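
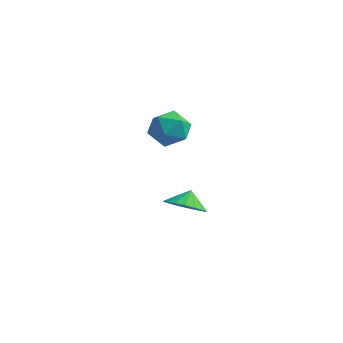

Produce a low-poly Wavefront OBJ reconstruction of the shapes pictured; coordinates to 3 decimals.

v -0.327 -3.471 2.952
v 0.509 -2.995 3.493
v 0.831 -4.205 1.807
v 1.667 -3.729 2.348
v 1.095 -4.544 2.824
v 0.379 -4.09 3.532
v 0.961 -3.11 1.768
v 0.245 -2.656 2.476
v 1.306 -2.772 2.761
v 1.388 -3.659 3.414
v -0.048 -3.541 1.886
v 0.034 -4.428 2.539
v 0.353 -1.892 -3.535
v 1.358 -1.512 -3.724
v 0.267 -1.268 -2.745
v 1.051 -1.198 -4.005
v 0.584 -1.043 -4.179
v 0.064 -1.082 -4.205
v -0.389 -1.307 -4.078
v -0.672 -1.665 -3.826
v -0.721 -2.076 -3.508
v -0.523 -2.444 -3.196
v -0.124 -2.686 -2.961
v 0.383 -2.745 -2.858
v 0.885 -2.61 -2.91
v 1.264 -2.309 -3.105
v 1.435 -1.913 -3.399
f 1 12 6
f 1 6 2
f 1 2 8
f 1 8 11
f 1 11 12
f 2 6 10
f 6 12 5
f 12 11 3
f 11 8 7
f 8 2 9
f 4 10 5
f 4 5 3
f 4 3 7
f 4 7 9
f 4 9 10
f 5 10 6
f 3 5 12
f 7 3 11
f 9 7 8
f 10 9 2
f 14 13 16
f 14 16 15
f 16 13 17
f 16 17 15
f 17 13 18
f 17 18 15
f 18 13 19
f 18 19 15
f 19 13 20
f 19 20 15
f 20 13 21
f 20 21 15
f 21 13 22
f 21 22 15
f 22 13 23
f 22 23 15
f 23 13 24
f 23 24 15
f 24 13 25
f 24 25 15
f 25 13 26
f 25 26 15
f 26 13 27
f 26 27 15
f 27 13 14
f 27 14 15



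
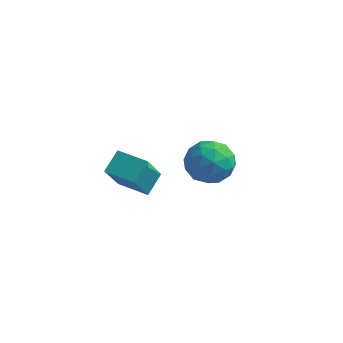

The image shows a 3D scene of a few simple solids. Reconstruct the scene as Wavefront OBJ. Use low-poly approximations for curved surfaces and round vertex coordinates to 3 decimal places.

v 1.03 4.313 -0.084
v 1.905 4.17 0.573
v 0.075 3.21 0.947
v 0.95 3.067 1.604
v 0.433 4.043 1.578
v 1.024 4.724 0.94
v 0.956 2.656 0.58
v 1.547 3.337 -0.058
v 1.86 3.146 0.984
v 1.536 4.003 1.6
v 0.444 3.377 -0.08
v 0.12 4.234 0.536
v 1.551 4.338 0.154
v 0.429 3.042 1.366
v 0.125 3.615 1.35
v 0.639 3.531 1.737
v 1.033 4.664 0.37
v 1.548 4.58 0.756
v 0.683 4.505 1.346
v 0.432 2.8 0.764
v 0.947 2.716 1.15
v 1.341 3.849 -0.217
v 1.855 3.765 0.17
v 1.297 2.875 0.174
v 2.039 3.652 0.782
v 1.478 3.004 1.388
v 1.481 2.762 0.786
v 1.828 3.163 0.411
v 1.849 4.156 1.144
v 1.288 3.508 1.75
v 0.984 4.081 1.734
v 1.331 4.482 1.36
v 1.822 3.554 1.385
v 0.692 3.872 -0.23
v 0.131 3.224 0.376
v 0.649 2.898 0.16
v 0.996 3.299 -0.214
v 0.502 4.376 0.132
v -0.059 3.728 0.738
v 0.152 4.217 1.109
v 0.499 4.618 0.734
v 0.158 3.826 0.135
v -0.94 -1.603 3.507
v -0.815 -0.734 4.119
v -0.956 -0.467 1.898
v -0.831 0.402 2.51
v 0.371 -1.722 3.41
v 0.496 -0.853 4.022
v 0.355 -0.586 1.801
v 0.48 0.283 2.413
f 1 38 17
f 38 12 41
f 17 41 6
f 38 41 17
f 1 17 13
f 17 6 18
f 13 18 2
f 17 18 13
f 1 13 22
f 13 2 23
f 22 23 8
f 13 23 22
f 1 22 34
f 22 8 37
f 34 37 11
f 22 37 34
f 1 34 38
f 34 11 42
f 38 42 12
f 34 42 38
f 2 18 29
f 18 6 32
f 29 32 10
f 18 32 29
f 6 41 19
f 41 12 40
f 19 40 5
f 41 40 19
f 12 42 39
f 42 11 35
f 39 35 3
f 42 35 39
f 11 37 36
f 37 8 24
f 36 24 7
f 37 24 36
f 8 23 28
f 23 2 25
f 28 25 9
f 23 25 28
f 4 30 16
f 30 10 31
f 16 31 5
f 30 31 16
f 4 16 14
f 16 5 15
f 14 15 3
f 16 15 14
f 4 14 21
f 14 3 20
f 21 20 7
f 14 20 21
f 4 21 26
f 21 7 27
f 26 27 9
f 21 27 26
f 4 26 30
f 26 9 33
f 30 33 10
f 26 33 30
f 5 31 19
f 31 10 32
f 19 32 6
f 31 32 19
f 3 15 39
f 15 5 40
f 39 40 12
f 15 40 39
f 7 20 36
f 20 3 35
f 36 35 11
f 20 35 36
f 9 27 28
f 27 7 24
f 28 24 8
f 27 24 28
f 10 33 29
f 33 9 25
f 29 25 2
f 33 25 29
f 44 46 43
f 47 44 43
f 43 46 45
f 45 47 43
f 44 50 46
f 48 44 47
f 48 50 44
f 46 50 45
f 49 47 45
f 45 50 49
f 49 48 47
f 50 48 49



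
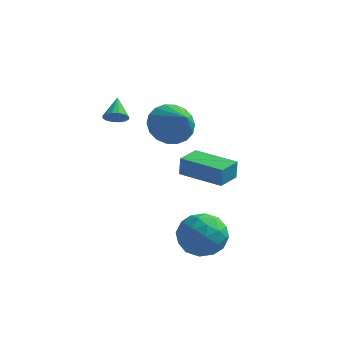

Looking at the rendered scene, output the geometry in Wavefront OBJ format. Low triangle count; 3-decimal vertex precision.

v 1.36 -3.075 -2.068
v 1.96 -2.255 -1.897
v 2.7 -4.065 -2.023
v 3.3 -3.245 -1.852
v 2.644 -3.565 -1.125
v 1.816 -2.952 -1.152
v 2.844 -3.368 -2.768
v 2.016 -2.755 -2.795
v 2.877 -2.436 -2.329
v 2.754 -2.558 -1.314
v 1.906 -3.762 -2.606
v 1.783 -3.884 -1.591
v 1.542 -2.578 -1.986
v 3.118 -3.742 -1.934
v 2.732 -3.93 -1.506
v 3.085 -3.448 -1.406
v 1.457 -2.988 -1.548
v 1.81 -2.506 -1.448
v 2.212 -3.276 -0.994
v 2.85 -3.814 -2.472
v 3.203 -3.332 -2.372
v 1.575 -2.872 -2.514
v 1.928 -2.39 -2.414
v 2.448 -3.044 -2.926
v 2.434 -2.202 -2.14
v 3.222 -2.784 -2.114
v 2.954 -2.856 -2.652
v 2.467 -2.497 -2.668
v 2.361 -2.274 -1.543
v 3.149 -2.856 -1.517
v 2.764 -3.044 -1.089
v 2.277 -2.684 -1.105
v 2.901 -2.38 -1.797
v 1.511 -3.464 -2.403
v 2.299 -4.046 -2.377
v 2.383 -3.636 -2.815
v 1.896 -3.276 -2.831
v 1.438 -3.536 -1.806
v 2.226 -4.118 -1.78
v 2.193 -3.823 -1.252
v 1.706 -3.464 -1.268
v 1.759 -3.94 -2.123
v -1.765 -1.256 2.432
v -1.489 -0.947 2.135
v -2.015 -0.444 3.048
v -1.732 -0.943 2.031
v -1.983 -1.022 2.035
v -2.177 -1.165 2.145
v -2.259 -1.332 2.332
v -2.21 -1.479 2.545
v -2.041 -1.566 2.729
v -1.798 -1.57 2.833
v -1.547 -1.49 2.829
v -1.354 -1.348 2.719
v -1.271 -1.181 2.532
v -1.32 -1.034 2.319
v -0.214 0.465 1.476
v 0.2 0.029 0.703
v 0.714 -0.405 2.464
v 0.456 0.376 0.767
v 0.58 0.74 0.972
v 0.546 1.05 1.277
v 0.362 1.244 1.622
v 0.063 1.284 1.937
v -0.29 1.161 2.162
v -0.628 0.901 2.25
v -0.885 0.554 2.186
v -1.008 0.189 1.98
v -0.974 -0.121 1.676
v -0.79 -0.315 1.331
v -0.492 -0.354 1.016
v -0.138 -0.232 0.791
v -0.084 1.035 -1.582
v -0.058 1.087 -0.734
v 0.171 2.102 -1.655
v 0.198 2.154 -0.807
v 1.782 0.586 -1.613
v 1.809 0.638 -0.765
v 2.038 1.653 -1.686
v 2.064 1.705 -0.838
f 1 38 17
f 38 12 41
f 17 41 6
f 38 41 17
f 1 17 13
f 17 6 18
f 13 18 2
f 17 18 13
f 1 13 22
f 13 2 23
f 22 23 8
f 13 23 22
f 1 22 34
f 22 8 37
f 34 37 11
f 22 37 34
f 1 34 38
f 34 11 42
f 38 42 12
f 34 42 38
f 2 18 29
f 18 6 32
f 29 32 10
f 18 32 29
f 6 41 19
f 41 12 40
f 19 40 5
f 41 40 19
f 12 42 39
f 42 11 35
f 39 35 3
f 42 35 39
f 11 37 36
f 37 8 24
f 36 24 7
f 37 24 36
f 8 23 28
f 23 2 25
f 28 25 9
f 23 25 28
f 4 30 16
f 30 10 31
f 16 31 5
f 30 31 16
f 4 16 14
f 16 5 15
f 14 15 3
f 16 15 14
f 4 14 21
f 14 3 20
f 21 20 7
f 14 20 21
f 4 21 26
f 21 7 27
f 26 27 9
f 21 27 26
f 4 26 30
f 26 9 33
f 30 33 10
f 26 33 30
f 5 31 19
f 31 10 32
f 19 32 6
f 31 32 19
f 3 15 39
f 15 5 40
f 39 40 12
f 15 40 39
f 7 20 36
f 20 3 35
f 36 35 11
f 20 35 36
f 9 27 28
f 27 7 24
f 28 24 8
f 27 24 28
f 10 33 29
f 33 9 25
f 29 25 2
f 33 25 29
f 44 43 46
f 44 46 45
f 46 43 47
f 46 47 45
f 47 43 48
f 47 48 45
f 48 43 49
f 48 49 45
f 49 43 50
f 49 50 45
f 50 43 51
f 50 51 45
f 51 43 52
f 51 52 45
f 52 43 53
f 52 53 45
f 53 43 54
f 53 54 45
f 54 43 55
f 54 55 45
f 55 43 56
f 55 56 45
f 56 43 44
f 56 44 45
f 58 57 60
f 58 60 59
f 60 57 61
f 60 61 59
f 61 57 62
f 61 62 59
f 62 57 63
f 62 63 59
f 63 57 64
f 63 64 59
f 64 57 65
f 64 65 59
f 65 57 66
f 65 66 59
f 66 57 67
f 66 67 59
f 67 57 68
f 67 68 59
f 68 57 69
f 68 69 59
f 69 57 70
f 69 70 59
f 70 57 71
f 70 71 59
f 71 57 72
f 71 72 59
f 72 57 58
f 72 58 59
f 74 76 73
f 77 74 73
f 73 76 75
f 75 77 73
f 74 80 76
f 78 74 77
f 78 80 74
f 76 80 75
f 79 77 75
f 75 80 79
f 79 78 77
f 80 78 79



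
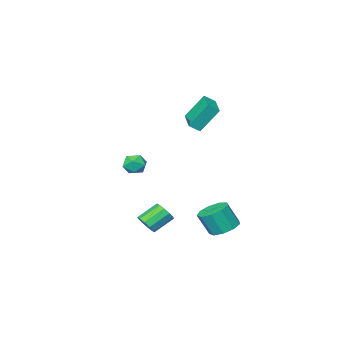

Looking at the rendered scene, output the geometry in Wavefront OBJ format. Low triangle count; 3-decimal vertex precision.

v -1.514 1.961 -4.12
v -0.583 2.14 -4.405
v -0.055 1.659 -2.985
v -0.986 1.479 -2.7
v -0.848 2.693 -4.119
v -0.321 2.212 -2.699
v -1.425 2.904 -3.834
v -0.897 2.423 -2.413
v -2.043 2.673 -3.682
v -1.516 2.192 -2.262
v -2.414 2.109 -3.736
v -1.886 1.628 -2.315
v -2.363 1.475 -3.969
v -1.836 0.994 -2.548
v -1.915 1.069 -4.273
v -1.388 0.588 -2.853
v -1.279 1.079 -4.506
v -0.752 0.598 -3.085
v -0.753 1.502 -4.558
v -0.226 1.021 -3.137
v 2.85 0.364 -3.29
v 3.264 0.377 -2.702
v 2.065 0.589 -1.861
v 1.65 0.576 -2.45
v 3.23 0.793 -2.855
v 2.031 1.005 -2.015
v 3.051 1.046 -3.175
v 1.851 1.257 -2.334
v 2.795 1.038 -3.538
v 1.595 1.25 -2.698
v 2.56 0.772 -3.807
v 1.36 0.984 -2.967
v 2.435 0.351 -3.879
v 1.236 0.563 -3.038
v 2.469 -0.065 -3.725
v 1.27 0.147 -2.885
v 2.649 -0.317 -3.406
v 1.449 -0.106 -2.565
v 2.905 -0.31 -3.042
v 1.705 -0.098 -2.202
v 3.14 -0.044 -2.773
v 1.94 0.168 -1.933
v 0.629 -3.082 -0.869
v 1.378 -2.879 -0.604
v 0.542 -4.001 0.084
v 1.291 -3.798 0.349
v 0.666 -3.274 0.443
v 0.721 -2.706 -0.146
v 1.199 -4.174 -0.374
v 1.254 -3.606 -0.963
v 1.731 -3.553 -0.298
v 1.401 -2.998 0.207
v 0.519 -3.882 -0.727
v 0.189 -3.327 -0.222
v -2.299 -1.849 2.965
v -3.203 -1.222 4.55
v -1.39 -0.253 2.851
v -2.295 0.374 4.436
v -1.705 -2.154 3.424
v -2.61 -1.527 5.009
v -0.797 -0.558 3.31
v -1.701 0.069 4.895
f 2 1 5
f 2 5 3
f 3 5 6
f 3 6 4
f 5 1 7
f 5 7 6
f 6 7 8
f 6 8 4
f 7 1 9
f 7 9 8
f 8 9 10
f 8 10 4
f 9 1 11
f 9 11 10
f 10 11 12
f 10 12 4
f 11 1 13
f 11 13 12
f 12 13 14
f 12 14 4
f 13 1 15
f 13 15 14
f 14 15 16
f 14 16 4
f 15 1 17
f 15 17 16
f 16 17 18
f 16 18 4
f 17 1 19
f 17 19 18
f 18 19 20
f 18 20 4
f 19 1 2
f 19 2 20
f 20 2 3
f 20 3 4
f 22 21 25
f 22 25 23
f 23 25 26
f 23 26 24
f 25 21 27
f 25 27 26
f 26 27 28
f 26 28 24
f 27 21 29
f 27 29 28
f 28 29 30
f 28 30 24
f 29 21 31
f 29 31 30
f 30 31 32
f 30 32 24
f 31 21 33
f 31 33 32
f 32 33 34
f 32 34 24
f 33 21 35
f 33 35 34
f 34 35 36
f 34 36 24
f 35 21 37
f 35 37 36
f 36 37 38
f 36 38 24
f 37 21 39
f 37 39 38
f 38 39 40
f 38 40 24
f 39 21 41
f 39 41 40
f 40 41 42
f 40 42 24
f 41 21 22
f 41 22 42
f 42 22 23
f 42 23 24
f 43 54 48
f 43 48 44
f 43 44 50
f 43 50 53
f 43 53 54
f 44 48 52
f 48 54 47
f 54 53 45
f 53 50 49
f 50 44 51
f 46 52 47
f 46 47 45
f 46 45 49
f 46 49 51
f 46 51 52
f 47 52 48
f 45 47 54
f 49 45 53
f 51 49 50
f 52 51 44
f 56 58 55
f 59 56 55
f 55 58 57
f 57 59 55
f 56 62 58
f 60 56 59
f 60 62 56
f 58 62 57
f 61 59 57
f 57 62 61
f 61 60 59
f 62 60 61



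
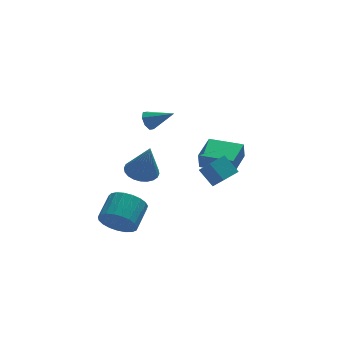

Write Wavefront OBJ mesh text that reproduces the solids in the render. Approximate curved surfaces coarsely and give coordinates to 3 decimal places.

v -0.398 2.623 2.685
v -0.033 2.83 2.286
v 0.698 2.017 3.375
v -0.091 3.111 2.625
v -0.329 3.105 2.999
v -0.608 2.817 3.19
v -0.764 2.415 3.085
v -0.706 2.135 2.746
v -0.468 2.14 2.371
v -0.189 2.428 2.181
v 1.35 0.067 0.558
v 1.569 -0.909 1.621
v 2.186 0.438 0.726
v 2.405 -0.538 1.789
v 1.815 -0.642 -0.189
v 2.034 -1.618 0.874
v 2.651 -0.271 -0.021
v 2.87 -1.247 1.042
v 2.333 3.265 -1.589
v 2.248 3.175 -0.667
v 3.265 4.511 -1.382
v 3.18 4.422 -0.46
v 3.78 2.178 -1.56
v 3.695 2.089 -0.638
v 4.712 3.425 -1.353
v 4.627 3.335 -0.431
v -0.34 4.188 -1.99
v 0.491 3.938 -2.19
v -0.02 3.732 -0.09
v 0.537 4.275 -2.117
v 0.45 4.598 -2.024
v 0.242 4.859 -1.927
v -0.054 5.017 -1.839
v -0.394 5.05 -1.774
v -0.725 4.951 -1.742
v -0.998 4.736 -1.748
v -1.17 4.438 -1.791
v -1.216 4.101 -1.864
v -1.129 3.778 -1.956
v -0.921 3.517 -2.053
v -0.625 3.359 -2.141
v -0.286 3.326 -2.206
v 0.046 3.425 -2.238
v 0.319 3.64 -2.232
v -2.453 0.71 -2.925
v -2.038 0.048 -2.301
v -1.231 1.128 -1.692
v -1.647 1.79 -2.315
v -1.777 0.036 -2.626
v -0.971 1.117 -2.016
v -1.634 0.141 -3.002
v -0.827 1.222 -2.392
v -1.633 0.345 -3.364
v -0.826 1.425 -2.755
v -1.773 0.611 -3.651
v -0.966 1.692 -3.041
v -2.031 0.895 -3.812
v -1.224 1.975 -3.202
v -2.362 1.146 -3.82
v -1.555 2.227 -3.21
v -2.709 1.322 -3.673
v -1.902 2.403 -3.063
v -3.012 1.392 -3.396
v -2.205 2.473 -2.787
v -3.218 1.344 -3.038
v -2.411 2.425 -2.429
v -3.292 1.187 -2.661
v -2.485 2.267 -2.051
v -3.221 0.947 -2.329
v -2.414 2.027 -1.719
v -3.017 0.665 -2.1
v -2.21 1.746 -1.49
v -2.716 0.392 -2.014
v -1.909 1.472 -1.404
v -2.37 0.173 -2.085
v -1.563 1.254 -1.475
f 2 1 4
f 2 4 3
f 4 1 5
f 4 5 3
f 5 1 6
f 5 6 3
f 6 1 7
f 6 7 3
f 7 1 8
f 7 8 3
f 8 1 9
f 8 9 3
f 9 1 10
f 9 10 3
f 10 1 2
f 10 2 3
f 12 14 11
f 15 12 11
f 11 14 13
f 13 15 11
f 12 18 14
f 16 12 15
f 16 18 12
f 14 18 13
f 17 15 13
f 13 18 17
f 17 16 15
f 18 16 17
f 20 22 19
f 23 20 19
f 19 22 21
f 21 23 19
f 20 26 22
f 24 20 23
f 24 26 20
f 22 26 21
f 25 23 21
f 21 26 25
f 25 24 23
f 26 24 25
f 28 27 30
f 28 30 29
f 30 27 31
f 30 31 29
f 31 27 32
f 31 32 29
f 32 27 33
f 32 33 29
f 33 27 34
f 33 34 29
f 34 27 35
f 34 35 29
f 35 27 36
f 35 36 29
f 36 27 37
f 36 37 29
f 37 27 38
f 37 38 29
f 38 27 39
f 38 39 29
f 39 27 40
f 39 40 29
f 40 27 41
f 40 41 29
f 41 27 42
f 41 42 29
f 42 27 43
f 42 43 29
f 43 27 44
f 43 44 29
f 44 27 28
f 44 28 29
f 46 45 49
f 46 49 47
f 47 49 50
f 47 50 48
f 49 45 51
f 49 51 50
f 50 51 52
f 50 52 48
f 51 45 53
f 51 53 52
f 52 53 54
f 52 54 48
f 53 45 55
f 53 55 54
f 54 55 56
f 54 56 48
f 55 45 57
f 55 57 56
f 56 57 58
f 56 58 48
f 57 45 59
f 57 59 58
f 58 59 60
f 58 60 48
f 59 45 61
f 59 61 60
f 60 61 62
f 60 62 48
f 61 45 63
f 61 63 62
f 62 63 64
f 62 64 48
f 63 45 65
f 63 65 64
f 64 65 66
f 64 66 48
f 65 45 67
f 65 67 66
f 66 67 68
f 66 68 48
f 67 45 69
f 67 69 68
f 68 69 70
f 68 70 48
f 69 45 71
f 69 71 70
f 70 71 72
f 70 72 48
f 71 45 73
f 71 73 72
f 72 73 74
f 72 74 48
f 73 45 75
f 73 75 74
f 74 75 76
f 74 76 48
f 75 45 46
f 75 46 76
f 76 46 47
f 76 47 48



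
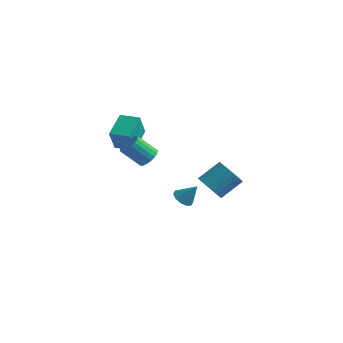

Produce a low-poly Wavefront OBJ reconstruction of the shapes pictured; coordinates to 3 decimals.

v 1.24 -0.959 0.466
v 1.695 -0.64 0.057
v 2 -0.701 1.514
v 1.413 -0.35 0.191
v 1.064 -0.293 0.43
v 0.783 -0.49 0.682
v 0.676 -0.866 0.852
v 0.785 -1.278 0.875
v 1.067 -1.568 0.741
v 1.416 -1.625 0.502
v 1.698 -1.428 0.25
v 1.804 -1.052 0.08
v 3.437 -2.03 2.555
v 3.836 -1.653 1.804
v 4.602 -0.573 2.755
v 4.203 -0.95 3.505
v 3.532 -1.458 1.828
v 4.297 -0.377 2.778
v 3.212 -1.35 1.962
v 3.978 -0.269 2.913
v 2.927 -1.345 2.187
v 3.693 -0.265 3.137
v 2.72 -1.445 2.467
v 3.485 -0.364 3.418
v 2.622 -1.634 2.761
v 3.387 -0.553 3.712
v 2.648 -1.883 3.024
v 3.413 -0.803 3.974
v 2.794 -2.155 3.215
v 3.559 -1.074 4.165
v 3.038 -2.407 3.305
v 3.804 -1.327 4.256
v 3.343 -2.603 3.282
v 4.108 -1.522 4.232
v 3.662 -2.711 3.147
v 4.428 -1.63 4.098
v 3.947 -2.715 2.923
v 4.713 -1.635 3.873
v 4.155 -2.616 2.642
v 4.92 -1.535 3.593
v 4.253 -2.427 2.348
v 5.018 -1.346 3.299
v 4.227 -2.177 2.086
v 4.992 -1.097 3.036
v 4.081 -1.906 1.895
v 4.846 -0.825 2.845
v -1.256 -0.404 2.769
v -0.832 -0.098 3.279
v -1.841 -0.57 4.4
v -2.264 -0.876 3.891
v -1.035 0.143 3.199
v -2.043 -0.329 4.32
v -1.281 0.276 3.033
v -2.289 -0.196 4.155
v -1.522 0.274 2.816
v -2.53 -0.198 3.937
v -1.711 0.138 2.589
v -2.719 -0.334 3.71
v -1.809 -0.106 2.398
v -2.817 -0.578 3.519
v -1.798 -0.408 2.28
v -2.806 -0.88 3.401
v -1.679 -0.71 2.26
v -2.688 -1.182 3.381
v -1.477 -0.951 2.34
v -2.485 -1.423 3.461
v -1.231 -1.084 2.505
v -2.239 -1.556 3.627
v -0.99 -1.082 2.723
v -1.998 -1.554 3.844
v -0.801 -0.946 2.95
v -1.809 -1.418 4.071
v -0.703 -0.702 3.141
v -1.711 -1.174 4.262
v -0.714 -0.4 3.259
v -1.722 -0.872 4.38
v -4.246 0.944 2.035
v -4.253 0.325 3.522
v -4.448 2.586 2.718
v -4.456 1.967 4.205
v -3.004 1.073 2.095
v -3.012 0.454 3.582
v -3.207 2.715 2.778
v -3.214 2.096 4.265
f 2 1 4
f 2 4 3
f 4 1 5
f 4 5 3
f 5 1 6
f 5 6 3
f 6 1 7
f 6 7 3
f 7 1 8
f 7 8 3
f 8 1 9
f 8 9 3
f 9 1 10
f 9 10 3
f 10 1 11
f 10 11 3
f 11 1 12
f 11 12 3
f 12 1 2
f 12 2 3
f 14 13 17
f 14 17 15
f 15 17 18
f 15 18 16
f 17 13 19
f 17 19 18
f 18 19 20
f 18 20 16
f 19 13 21
f 19 21 20
f 20 21 22
f 20 22 16
f 21 13 23
f 21 23 22
f 22 23 24
f 22 24 16
f 23 13 25
f 23 25 24
f 24 25 26
f 24 26 16
f 25 13 27
f 25 27 26
f 26 27 28
f 26 28 16
f 27 13 29
f 27 29 28
f 28 29 30
f 28 30 16
f 29 13 31
f 29 31 30
f 30 31 32
f 30 32 16
f 31 13 33
f 31 33 32
f 32 33 34
f 32 34 16
f 33 13 35
f 33 35 34
f 34 35 36
f 34 36 16
f 35 13 37
f 35 37 36
f 36 37 38
f 36 38 16
f 37 13 39
f 37 39 38
f 38 39 40
f 38 40 16
f 39 13 41
f 39 41 40
f 40 41 42
f 40 42 16
f 41 13 43
f 41 43 42
f 42 43 44
f 42 44 16
f 43 13 45
f 43 45 44
f 44 45 46
f 44 46 16
f 45 13 14
f 45 14 46
f 46 14 15
f 46 15 16
f 48 47 51
f 48 51 49
f 49 51 52
f 49 52 50
f 51 47 53
f 51 53 52
f 52 53 54
f 52 54 50
f 53 47 55
f 53 55 54
f 54 55 56
f 54 56 50
f 55 47 57
f 55 57 56
f 56 57 58
f 56 58 50
f 57 47 59
f 57 59 58
f 58 59 60
f 58 60 50
f 59 47 61
f 59 61 60
f 60 61 62
f 60 62 50
f 61 47 63
f 61 63 62
f 62 63 64
f 62 64 50
f 63 47 65
f 63 65 64
f 64 65 66
f 64 66 50
f 65 47 67
f 65 67 66
f 66 67 68
f 66 68 50
f 67 47 69
f 67 69 68
f 68 69 70
f 68 70 50
f 69 47 71
f 69 71 70
f 70 71 72
f 70 72 50
f 71 47 73
f 71 73 72
f 72 73 74
f 72 74 50
f 73 47 75
f 73 75 74
f 74 75 76
f 74 76 50
f 75 47 48
f 75 48 76
f 76 48 49
f 76 49 50
f 78 80 77
f 81 78 77
f 77 80 79
f 79 81 77
f 78 84 80
f 82 78 81
f 82 84 78
f 80 84 79
f 83 81 79
f 79 84 83
f 83 82 81
f 84 82 83



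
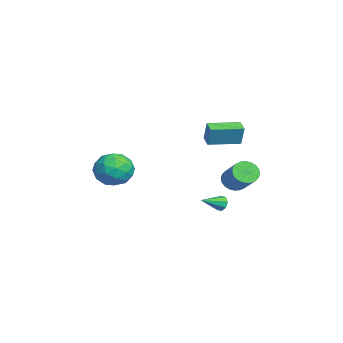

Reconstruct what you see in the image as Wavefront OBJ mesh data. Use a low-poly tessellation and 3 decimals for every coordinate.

v -1.745 -3.097 0.108
v -1.335 -2.422 -0.863
v -1.185 -4.798 -0.837
v -0.775 -4.123 -1.808
v -0.172 -4.073 -0.712
v -0.519 -3.022 -0.128
v -2.001 -4.198 -1.572
v -2.348 -3.147 -0.988
v -1.494 -3.103 -1.901
v -0.363 -3.025 -1.37
v -2.157 -4.195 -0.33
v -1.026 -4.117 0.201
v -1.59 -2.611 -0.294
v -0.93 -4.609 -1.406
v -0.576 -4.58 -0.762
v -0.335 -4.183 -1.332
v -1.11 -2.963 0.137
v -0.869 -2.566 -0.433
v -0.185 -3.536 -0.345
v -1.651 -4.654 -1.267
v -1.41 -4.257 -1.837
v -2.185 -3.037 -0.368
v -1.944 -2.64 -0.938
v -2.335 -3.684 -1.355
v -1.442 -2.614 -1.475
v -1.112 -3.613 -2.031
v -1.833 -3.658 -1.892
v -2.037 -3.04 -1.549
v -0.777 -2.568 -1.163
v -0.448 -3.568 -1.719
v -0.094 -3.538 -1.075
v -0.297 -2.921 -0.731
v -0.87 -2.968 -1.773
v -2.072 -3.652 0.019
v -1.743 -4.652 -0.537
v -2.223 -4.299 -0.969
v -2.426 -3.682 -0.625
v -1.408 -3.607 0.331
v -1.078 -4.606 -0.225
v -0.483 -4.18 -0.151
v -0.687 -3.562 0.192
v -1.65 -4.252 0.073
v -2.676 3.384 -2.503
v -2.22 2.766 -2.817
v -0.748 3.238 -1.612
v -1.204 3.856 -1.297
v -2.138 3.011 -3.013
v -0.666 3.483 -1.808
v -2.138 3.312 -3.131
v -0.667 3.785 -1.926
v -2.22 3.625 -3.153
v -0.749 4.097 -1.948
v -2.372 3.901 -3.076
v -0.9 4.373 -1.871
v -2.57 4.098 -2.912
v -1.098 4.57 -1.707
v -2.783 4.186 -2.686
v -1.312 4.659 -1.481
v -2.981 4.152 -2.431
v -1.509 4.625 -1.226
v -3.132 4.002 -2.188
v -1.66 4.474 -0.983
v -3.214 3.757 -1.992
v -1.742 4.229 -0.787
v -3.213 3.455 -1.874
v -1.742 3.928 -0.669
v -3.131 3.143 -1.852
v -1.66 3.615 -0.647
v -2.98 2.867 -1.929
v -1.508 3.339 -0.724
v -2.782 2.67 -2.093
v -1.31 3.142 -0.888
v -2.568 2.581 -2.319
v -1.097 3.054 -1.114
v -2.371 2.615 -2.574
v -0.899 3.088 -1.369
v -1.036 2.447 -3.654
v -0.691 2.415 -4.094
v -0.424 1.213 -3.086
v -0.526 2.645 -3.773
v -0.659 2.759 -3.382
v -1.013 2.69 -3.15
v -1.381 2.479 -3.214
v -1.546 2.249 -3.536
v -1.412 2.135 -3.927
v -1.058 2.204 -4.158
v -2.346 1.562 1.006
v -2.023 1.703 2.278
v -2.698 3.506 0.88
v -2.375 3.647 2.152
v -1.545 1.693 0.788
v -1.222 1.834 2.06
v -1.897 3.637 0.662
v -1.574 3.778 1.934
f 1 38 17
f 38 12 41
f 17 41 6
f 38 41 17
f 1 17 13
f 17 6 18
f 13 18 2
f 17 18 13
f 1 13 22
f 13 2 23
f 22 23 8
f 13 23 22
f 1 22 34
f 22 8 37
f 34 37 11
f 22 37 34
f 1 34 38
f 34 11 42
f 38 42 12
f 34 42 38
f 2 18 29
f 18 6 32
f 29 32 10
f 18 32 29
f 6 41 19
f 41 12 40
f 19 40 5
f 41 40 19
f 12 42 39
f 42 11 35
f 39 35 3
f 42 35 39
f 11 37 36
f 37 8 24
f 36 24 7
f 37 24 36
f 8 23 28
f 23 2 25
f 28 25 9
f 23 25 28
f 4 30 16
f 30 10 31
f 16 31 5
f 30 31 16
f 4 16 14
f 16 5 15
f 14 15 3
f 16 15 14
f 4 14 21
f 14 3 20
f 21 20 7
f 14 20 21
f 4 21 26
f 21 7 27
f 26 27 9
f 21 27 26
f 4 26 30
f 26 9 33
f 30 33 10
f 26 33 30
f 5 31 19
f 31 10 32
f 19 32 6
f 31 32 19
f 3 15 39
f 15 5 40
f 39 40 12
f 15 40 39
f 7 20 36
f 20 3 35
f 36 35 11
f 20 35 36
f 9 27 28
f 27 7 24
f 28 24 8
f 27 24 28
f 10 33 29
f 33 9 25
f 29 25 2
f 33 25 29
f 44 43 47
f 44 47 45
f 45 47 48
f 45 48 46
f 47 43 49
f 47 49 48
f 48 49 50
f 48 50 46
f 49 43 51
f 49 51 50
f 50 51 52
f 50 52 46
f 51 43 53
f 51 53 52
f 52 53 54
f 52 54 46
f 53 43 55
f 53 55 54
f 54 55 56
f 54 56 46
f 55 43 57
f 55 57 56
f 56 57 58
f 56 58 46
f 57 43 59
f 57 59 58
f 58 59 60
f 58 60 46
f 59 43 61
f 59 61 60
f 60 61 62
f 60 62 46
f 61 43 63
f 61 63 62
f 62 63 64
f 62 64 46
f 63 43 65
f 63 65 64
f 64 65 66
f 64 66 46
f 65 43 67
f 65 67 66
f 66 67 68
f 66 68 46
f 67 43 69
f 67 69 68
f 68 69 70
f 68 70 46
f 69 43 71
f 69 71 70
f 70 71 72
f 70 72 46
f 71 43 73
f 71 73 72
f 72 73 74
f 72 74 46
f 73 43 75
f 73 75 74
f 74 75 76
f 74 76 46
f 75 43 44
f 75 44 76
f 76 44 45
f 76 45 46
f 78 77 80
f 78 80 79
f 80 77 81
f 80 81 79
f 81 77 82
f 81 82 79
f 82 77 83
f 82 83 79
f 83 77 84
f 83 84 79
f 84 77 85
f 84 85 79
f 85 77 86
f 85 86 79
f 86 77 78
f 86 78 79
f 88 90 87
f 91 88 87
f 87 90 89
f 89 91 87
f 88 94 90
f 92 88 91
f 92 94 88
f 90 94 89
f 93 91 89
f 89 94 93
f 93 92 91
f 94 92 93



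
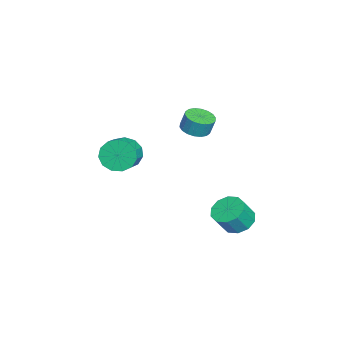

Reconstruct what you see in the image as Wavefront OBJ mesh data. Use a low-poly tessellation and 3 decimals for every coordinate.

v -2.534 1.034 2.437
v -1.71 1.105 2.36
v -1.643 1.397 3.346
v -2.466 1.326 3.423
v -1.831 1.442 2.269
v -1.764 1.734 3.254
v -2.09 1.698 2.211
v -2.023 1.99 3.196
v -2.438 1.823 2.197
v -2.371 2.115 3.183
v -2.804 1.791 2.232
v -2.737 2.083 3.217
v -3.117 1.61 2.307
v -3.05 1.901 3.292
v -3.314 1.314 2.408
v -3.247 1.606 3.393
v -3.357 0.963 2.514
v -3.29 1.255 3.5
v -3.236 0.626 2.606
v -3.169 0.918 3.591
v -2.977 0.37 2.664
v -2.91 0.662 3.649
v -2.629 0.245 2.677
v -2.562 0.537 3.663
v -2.263 0.277 2.643
v -2.196 0.569 3.628
v -1.95 0.459 2.568
v -1.883 0.75 3.553
v -1.753 0.754 2.467
v -1.686 1.046 3.452
v 0.308 3.704 -2.433
v 1.056 4.299 -2.526
v 1.6 3.791 -1.4
v 0.852 3.196 -1.307
v 0.642 4.574 -2.202
v 1.186 4.066 -1.076
v 0.1 4.517 -1.966
v 0.645 4.009 -0.84
v -0.362 4.149 -1.909
v 0.182 3.641 -0.782
v -0.568 3.611 -2.051
v -0.024 3.103 -0.925
v -0.44 3.109 -2.34
v 0.104 2.601 -1.214
v -0.026 2.834 -2.664
v 0.518 2.326 -1.538
v 0.515 2.891 -2.9
v 1.06 2.383 -1.774
v 0.978 3.259 -2.958
v 1.522 2.751 -1.831
v 1.184 3.797 -2.815
v 1.728 3.289 -1.689
v -3.472 -2.879 -0.348
v -3.049 -2.556 -1.253
v -1.825 -2.659 -0.718
v -2.248 -2.981 0.188
v -3.148 -2.069 -0.933
v -1.924 -2.172 -0.398
v -3.35 -1.839 -0.426
v -2.126 -1.942 0.109
v -3.591 -1.938 0.105
v -2.367 -2.041 0.64
v -3.794 -2.337 0.492
v -2.569 -2.44 1.027
v -3.894 -2.907 0.613
v -2.67 -3.01 1.148
v -3.861 -3.468 0.429
v -2.637 -3.571 0.964
v -3.704 -3.842 -0.001
v -2.48 -3.945 0.534
v -3.474 -3.91 -0.542
v -2.25 -4.013 -0.007
v -3.243 -3.651 -1.021
v -2.018 -3.754 -0.486
v -3.084 -3.146 -1.286
v -1.86 -3.249 -0.751
f 2 1 5
f 2 5 3
f 3 5 6
f 3 6 4
f 5 1 7
f 5 7 6
f 6 7 8
f 6 8 4
f 7 1 9
f 7 9 8
f 8 9 10
f 8 10 4
f 9 1 11
f 9 11 10
f 10 11 12
f 10 12 4
f 11 1 13
f 11 13 12
f 12 13 14
f 12 14 4
f 13 1 15
f 13 15 14
f 14 15 16
f 14 16 4
f 15 1 17
f 15 17 16
f 16 17 18
f 16 18 4
f 17 1 19
f 17 19 18
f 18 19 20
f 18 20 4
f 19 1 21
f 19 21 20
f 20 21 22
f 20 22 4
f 21 1 23
f 21 23 22
f 22 23 24
f 22 24 4
f 23 1 25
f 23 25 24
f 24 25 26
f 24 26 4
f 25 1 27
f 25 27 26
f 26 27 28
f 26 28 4
f 27 1 29
f 27 29 28
f 28 29 30
f 28 30 4
f 29 1 2
f 29 2 30
f 30 2 3
f 30 3 4
f 32 31 35
f 32 35 33
f 33 35 36
f 33 36 34
f 35 31 37
f 35 37 36
f 36 37 38
f 36 38 34
f 37 31 39
f 37 39 38
f 38 39 40
f 38 40 34
f 39 31 41
f 39 41 40
f 40 41 42
f 40 42 34
f 41 31 43
f 41 43 42
f 42 43 44
f 42 44 34
f 43 31 45
f 43 45 44
f 44 45 46
f 44 46 34
f 45 31 47
f 45 47 46
f 46 47 48
f 46 48 34
f 47 31 49
f 47 49 48
f 48 49 50
f 48 50 34
f 49 31 51
f 49 51 50
f 50 51 52
f 50 52 34
f 51 31 32
f 51 32 52
f 52 32 33
f 52 33 34
f 54 53 57
f 54 57 55
f 55 57 58
f 55 58 56
f 57 53 59
f 57 59 58
f 58 59 60
f 58 60 56
f 59 53 61
f 59 61 60
f 60 61 62
f 60 62 56
f 61 53 63
f 61 63 62
f 62 63 64
f 62 64 56
f 63 53 65
f 63 65 64
f 64 65 66
f 64 66 56
f 65 53 67
f 65 67 66
f 66 67 68
f 66 68 56
f 67 53 69
f 67 69 68
f 68 69 70
f 68 70 56
f 69 53 71
f 69 71 70
f 70 71 72
f 70 72 56
f 71 53 73
f 71 73 72
f 72 73 74
f 72 74 56
f 73 53 75
f 73 75 74
f 74 75 76
f 74 76 56
f 75 53 54
f 75 54 76
f 76 54 55
f 76 55 56



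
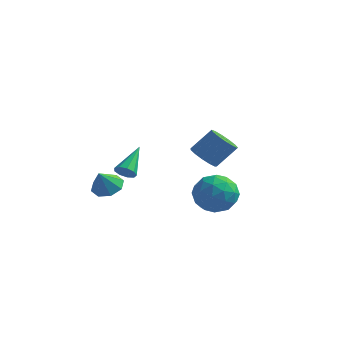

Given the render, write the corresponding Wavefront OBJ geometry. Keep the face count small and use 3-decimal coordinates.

v 1.305 2.221 -2.502
v 1.915 2.407 -3.034
v 2.684 3.104 -1.91
v 2.075 2.919 -1.378
v 1.613 2.764 -3.049
v 2.383 3.461 -1.926
v 1.214 2.949 -2.891
v 1.984 3.646 -1.767
v 0.844 2.903 -2.609
v 1.613 3.6 -1.485
v 0.62 2.641 -2.293
v 1.39 3.338 -1.169
v 0.614 2.245 -2.043
v 1.383 2.942 -0.92
v 0.827 1.842 -1.939
v 1.597 2.539 -0.816
v 1.192 1.56 -2.014
v 1.962 2.257 -0.89
v 1.593 1.487 -2.243
v 2.363 2.184 -1.12
v 1.903 1.648 -2.555
v 2.672 2.345 -1.431
v 2.023 1.991 -2.85
v 2.792 2.688 -1.726
v -1.061 -1.17 -2.586
v -0.805 -1.453 -2.163
v -1.119 0.35 -1.534
v -0.538 -1.285 -2.392
v -0.516 -1.063 -2.712
v -0.749 -0.891 -2.973
v -1.129 -0.849 -3.053
v -1.476 -0.958 -2.915
v -1.63 -1.166 -2.623
v -1.518 -1.376 -2.314
v -1.192 -1.489 -2.133
v 2.711 -0.285 -2.531
v 3.601 0.227 -3.063
v 3.279 -1.947 -3.177
v 4.169 -1.435 -3.709
v 4.141 -1.491 -2.554
v 3.789 -0.464 -2.155
v 3.091 -1.256 -4.085
v 2.739 -0.229 -3.686
v 3.836 -0.374 -4.024
v 4.485 -0.519 -3.077
v 2.395 -1.201 -3.163
v 3.044 -1.346 -2.216
v 3.106 0.117 -2.741
v 3.774 -1.837 -3.499
v 3.757 -1.87 -2.821
v 4.281 -1.569 -3.133
v 3.217 -0.289 -2.207
v 3.74 0.011 -2.519
v 4.057 -0.999 -2.22
v 3.14 -1.731 -3.721
v 3.663 -1.431 -4.033
v 2.599 -0.151 -3.107
v 3.123 0.15 -3.419
v 2.823 -0.721 -4.02
v 3.768 0.065 -3.618
v 4.102 -0.912 -3.997
v 3.468 -0.807 -4.218
v 3.261 -0.203 -3.984
v 4.149 -0.021 -3.062
v 4.483 -0.998 -3.441
v 4.466 -1.031 -2.762
v 4.26 -0.427 -2.528
v 4.287 -0.374 -3.626
v 2.397 -0.722 -2.799
v 2.731 -1.699 -3.178
v 2.62 -1.293 -3.712
v 2.414 -0.689 -3.478
v 2.778 -0.808 -2.243
v 3.112 -1.785 -2.622
v 3.619 -1.517 -2.256
v 3.412 -0.913 -2.022
v 2.593 -1.346 -2.614
v -2.549 -0.22 -4.184
v -2.031 -0.807 -4.487
v -2.651 -0.86 -3.116
v -1.718 -0.339 -4.177
v -1.892 0.199 -3.871
v -2.451 0.492 -3.749
v -3.068 0.368 -3.881
v -3.381 -0.1 -4.191
v -3.207 -0.638 -4.497
v -2.648 -0.931 -4.62
f 2 1 5
f 2 5 3
f 3 5 6
f 3 6 4
f 5 1 7
f 5 7 6
f 6 7 8
f 6 8 4
f 7 1 9
f 7 9 8
f 8 9 10
f 8 10 4
f 9 1 11
f 9 11 10
f 10 11 12
f 10 12 4
f 11 1 13
f 11 13 12
f 12 13 14
f 12 14 4
f 13 1 15
f 13 15 14
f 14 15 16
f 14 16 4
f 15 1 17
f 15 17 16
f 16 17 18
f 16 18 4
f 17 1 19
f 17 19 18
f 18 19 20
f 18 20 4
f 19 1 21
f 19 21 20
f 20 21 22
f 20 22 4
f 21 1 23
f 21 23 22
f 22 23 24
f 22 24 4
f 23 1 2
f 23 2 24
f 24 2 3
f 24 3 4
f 26 25 28
f 26 28 27
f 28 25 29
f 28 29 27
f 29 25 30
f 29 30 27
f 30 25 31
f 30 31 27
f 31 25 32
f 31 32 27
f 32 25 33
f 32 33 27
f 33 25 34
f 33 34 27
f 34 25 35
f 34 35 27
f 35 25 26
f 35 26 27
f 36 73 52
f 73 47 76
f 52 76 41
f 73 76 52
f 36 52 48
f 52 41 53
f 48 53 37
f 52 53 48
f 36 48 57
f 48 37 58
f 57 58 43
f 48 58 57
f 36 57 69
f 57 43 72
f 69 72 46
f 57 72 69
f 36 69 73
f 69 46 77
f 73 77 47
f 69 77 73
f 37 53 64
f 53 41 67
f 64 67 45
f 53 67 64
f 41 76 54
f 76 47 75
f 54 75 40
f 76 75 54
f 47 77 74
f 77 46 70
f 74 70 38
f 77 70 74
f 46 72 71
f 72 43 59
f 71 59 42
f 72 59 71
f 43 58 63
f 58 37 60
f 63 60 44
f 58 60 63
f 39 65 51
f 65 45 66
f 51 66 40
f 65 66 51
f 39 51 49
f 51 40 50
f 49 50 38
f 51 50 49
f 39 49 56
f 49 38 55
f 56 55 42
f 49 55 56
f 39 56 61
f 56 42 62
f 61 62 44
f 56 62 61
f 39 61 65
f 61 44 68
f 65 68 45
f 61 68 65
f 40 66 54
f 66 45 67
f 54 67 41
f 66 67 54
f 38 50 74
f 50 40 75
f 74 75 47
f 50 75 74
f 42 55 71
f 55 38 70
f 71 70 46
f 55 70 71
f 44 62 63
f 62 42 59
f 63 59 43
f 62 59 63
f 45 68 64
f 68 44 60
f 64 60 37
f 68 60 64
f 79 78 81
f 79 81 80
f 81 78 82
f 81 82 80
f 82 78 83
f 82 83 80
f 83 78 84
f 83 84 80
f 84 78 85
f 84 85 80
f 85 78 86
f 85 86 80
f 86 78 87
f 86 87 80
f 87 78 79
f 87 79 80



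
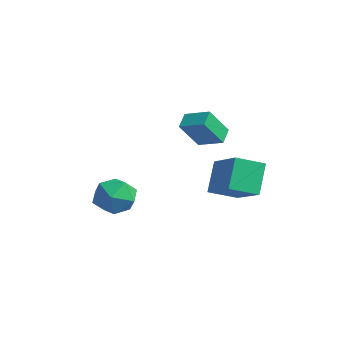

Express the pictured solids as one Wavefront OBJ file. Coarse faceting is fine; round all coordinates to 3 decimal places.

v 0.401 2.61 -0.463
v 0.5 1.604 0.816
v 1.455 3.176 -0.099
v 1.554 2.169 1.179
v 0.866 2.051 -0.939
v 0.965 1.044 0.339
v 1.92 2.616 -0.576
v 2.019 1.61 0.703
v 2.561 3.245 -1.919
v 2.21 1.998 -1.443
v 4.444 3.063 -1.007
v 4.093 1.816 -0.531
v 3.167 2.544 -3.309
v 2.816 1.297 -2.833
v 5.05 2.362 -2.397
v 4.699 1.115 -1.921
v 1.201 -2 -2.883
v 2.022 -1.599 -2.363
v 1.858 -3.561 -2.717
v 2.679 -3.16 -2.197
v 1.726 -3.16 -1.754
v 1.32 -2.196 -1.856
v 2.56 -2.964 -3.224
v 2.154 -2 -3.326
v 2.862 -2.195 -2.574
v 2.347 -2.316 -1.665
v 1.533 -2.844 -3.415
v 1.018 -2.965 -2.506
f 2 4 1
f 5 2 1
f 1 4 3
f 3 5 1
f 2 8 4
f 6 2 5
f 6 8 2
f 4 8 3
f 7 5 3
f 3 8 7
f 7 6 5
f 8 6 7
f 10 12 9
f 13 10 9
f 9 12 11
f 11 13 9
f 10 16 12
f 14 10 13
f 14 16 10
f 12 16 11
f 15 13 11
f 11 16 15
f 15 14 13
f 16 14 15
f 17 28 22
f 17 22 18
f 17 18 24
f 17 24 27
f 17 27 28
f 18 22 26
f 22 28 21
f 28 27 19
f 27 24 23
f 24 18 25
f 20 26 21
f 20 21 19
f 20 19 23
f 20 23 25
f 20 25 26
f 21 26 22
f 19 21 28
f 23 19 27
f 25 23 24
f 26 25 18



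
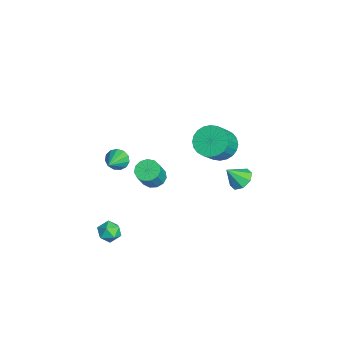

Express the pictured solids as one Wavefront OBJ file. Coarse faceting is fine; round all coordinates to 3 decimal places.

v -2.536 4.168 -4.13
v -1.999 3.742 -4.523
v -2.484 3.332 -3.15
v -1.747 4.167 -4.174
v -1.958 4.592 -3.799
v -2.507 4.77 -3.618
v -3.073 4.595 -3.738
v -3.325 4.17 -4.087
v -3.115 3.745 -4.461
v -2.566 3.567 -4.642
v 1.657 -3.068 -3.311
v 2.246 -3.049 -2.888
v 2.034 -4.071 -3.792
v 2.623 -4.052 -3.369
v 1.971 -4.175 -3.076
v 1.738 -3.555 -2.779
v 2.542 -3.565 -3.901
v 2.309 -2.945 -3.604
v 2.793 -3.356 -3.253
v 2.44 -3.733 -2.743
v 1.84 -3.387 -3.937
v 1.487 -3.764 -3.427
v -3.264 3.08 -1.606
v -2.654 2.617 -2.309
v -1.726 1.937 -1.058
v -2.336 2.4 -0.354
v -2.462 2.971 -2.259
v -1.534 2.291 -1.007
v -2.392 3.342 -2.109
v -1.465 2.662 -0.858
v -2.455 3.673 -1.883
v -1.528 2.993 -0.631
v -2.641 3.913 -1.614
v -1.714 3.233 -0.362
v -2.922 4.027 -1.344
v -1.995 3.347 -0.093
v -3.255 3.997 -1.114
v -2.328 3.316 0.137
v -3.589 3.827 -0.959
v -2.662 3.146 0.293
v -3.874 3.543 -0.902
v -2.946 2.863 0.349
v -4.066 3.189 -0.953
v -3.138 2.509 0.299
v -4.135 2.818 -1.102
v -3.208 2.138 0.149
v -4.072 2.487 -1.329
v -3.145 1.807 -0.077
v -3.886 2.247 -1.598
v -2.959 1.567 -0.346
v -3.605 2.133 -1.867
v -2.678 1.453 -0.616
v -3.272 2.164 -2.097
v -2.345 1.483 -0.846
v -2.938 2.334 -2.253
v -2.011 1.653 -1.001
v -1.491 -0.808 -2.367
v -0.954 -0.332 -2.503
v -0.272 -0.736 -1.23
v -0.809 -1.212 -1.093
v -1.238 -0.128 -2.287
v -0.556 -0.532 -1.013
v -1.602 -0.139 -2.095
v -0.92 -0.543 -0.822
v -1.931 -0.363 -1.99
v -1.249 -0.767 -0.717
v -2.12 -0.728 -2.005
v -1.438 -1.132 -0.731
v -2.109 -1.118 -2.134
v -1.428 -1.522 -0.861
v -1.902 -1.41 -2.338
v -1.221 -1.814 -1.064
v -1.565 -1.511 -2.55
v -0.883 -1.915 -1.276
v -1.204 -1.388 -2.704
v -0.522 -1.792 -1.431
v -0.934 -1.081 -2.752
v -0.252 -1.485 -1.478
v -0.841 -0.688 -2.677
v -0.159 -1.092 -1.403
v 1.916 -3.033 2.533
v 2.296 -2.595 2.217
v 3.164 -3.587 3.267
v 2.185 -2.43 2.531
v 1.988 -2.457 2.846
v 1.768 -2.666 3.061
v 1.596 -2.992 3.108
v 1.525 -3.331 2.973
v 1.578 -3.575 2.698
v 1.739 -3.648 2.37
v 1.956 -3.525 2.094
v 2.16 -3.246 1.958
v 2.287 -2.899 2.004
f 2 1 4
f 2 4 3
f 4 1 5
f 4 5 3
f 5 1 6
f 5 6 3
f 6 1 7
f 6 7 3
f 7 1 8
f 7 8 3
f 8 1 9
f 8 9 3
f 9 1 10
f 9 10 3
f 10 1 2
f 10 2 3
f 11 22 16
f 11 16 12
f 11 12 18
f 11 18 21
f 11 21 22
f 12 16 20
f 16 22 15
f 22 21 13
f 21 18 17
f 18 12 19
f 14 20 15
f 14 15 13
f 14 13 17
f 14 17 19
f 14 19 20
f 15 20 16
f 13 15 22
f 17 13 21
f 19 17 18
f 20 19 12
f 24 23 27
f 24 27 25
f 25 27 28
f 25 28 26
f 27 23 29
f 27 29 28
f 28 29 30
f 28 30 26
f 29 23 31
f 29 31 30
f 30 31 32
f 30 32 26
f 31 23 33
f 31 33 32
f 32 33 34
f 32 34 26
f 33 23 35
f 33 35 34
f 34 35 36
f 34 36 26
f 35 23 37
f 35 37 36
f 36 37 38
f 36 38 26
f 37 23 39
f 37 39 38
f 38 39 40
f 38 40 26
f 39 23 41
f 39 41 40
f 40 41 42
f 40 42 26
f 41 23 43
f 41 43 42
f 42 43 44
f 42 44 26
f 43 23 45
f 43 45 44
f 44 45 46
f 44 46 26
f 45 23 47
f 45 47 46
f 46 47 48
f 46 48 26
f 47 23 49
f 47 49 48
f 48 49 50
f 48 50 26
f 49 23 51
f 49 51 50
f 50 51 52
f 50 52 26
f 51 23 53
f 51 53 52
f 52 53 54
f 52 54 26
f 53 23 55
f 53 55 54
f 54 55 56
f 54 56 26
f 55 23 24
f 55 24 56
f 56 24 25
f 56 25 26
f 58 57 61
f 58 61 59
f 59 61 62
f 59 62 60
f 61 57 63
f 61 63 62
f 62 63 64
f 62 64 60
f 63 57 65
f 63 65 64
f 64 65 66
f 64 66 60
f 65 57 67
f 65 67 66
f 66 67 68
f 66 68 60
f 67 57 69
f 67 69 68
f 68 69 70
f 68 70 60
f 69 57 71
f 69 71 70
f 70 71 72
f 70 72 60
f 71 57 73
f 71 73 72
f 72 73 74
f 72 74 60
f 73 57 75
f 73 75 74
f 74 75 76
f 74 76 60
f 75 57 77
f 75 77 76
f 76 77 78
f 76 78 60
f 77 57 79
f 77 79 78
f 78 79 80
f 78 80 60
f 79 57 58
f 79 58 80
f 80 58 59
f 80 59 60
f 82 81 84
f 82 84 83
f 84 81 85
f 84 85 83
f 85 81 86
f 85 86 83
f 86 81 87
f 86 87 83
f 87 81 88
f 87 88 83
f 88 81 89
f 88 89 83
f 89 81 90
f 89 90 83
f 90 81 91
f 90 91 83
f 91 81 92
f 91 92 83
f 92 81 93
f 92 93 83
f 93 81 82
f 93 82 83



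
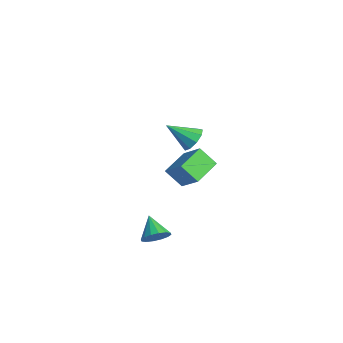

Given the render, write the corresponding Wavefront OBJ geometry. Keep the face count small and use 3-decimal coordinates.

v 3.24 1.339 2.78
v 3.958 1.222 3.032
v 2.7 0.141 3.76
v 3.717 1.579 3.335
v 3.252 1.823 3.379
v 2.782 1.842 3.142
v 2.526 1.625 2.736
v 2.604 1.275 2.351
v 2.979 0.955 2.166
v 3.477 0.815 2.268
v 3.863 0.92 2.61
v 3.114 -0.568 -3.992
v 3.548 -0.213 -3.435
v 1.986 -0.512 -3.148
v 3.395 0.092 -3.66
v 3.167 0.22 -3.974
v 2.924 0.137 -4.293
v 2.733 -0.135 -4.531
v 2.644 -0.523 -4.625
v 2.681 -0.923 -4.548
v 2.834 -1.228 -4.323
v 3.062 -1.356 -4.009
v 3.304 -1.273 -3.69
v 3.496 -1.001 -3.452
v 3.585 -0.613 -3.359
v -0.023 2.083 -2.917
v -0.618 1.39 -1.964
v -0.865 3.467 -2.437
v -1.459 2.775 -1.483
v 1.199 2.465 -1.877
v 0.605 1.773 -0.923
v 0.358 3.85 -1.396
v -0.237 3.157 -0.443
f 2 1 4
f 2 4 3
f 4 1 5
f 4 5 3
f 5 1 6
f 5 6 3
f 6 1 7
f 6 7 3
f 7 1 8
f 7 8 3
f 8 1 9
f 8 9 3
f 9 1 10
f 9 10 3
f 10 1 11
f 10 11 3
f 11 1 2
f 11 2 3
f 13 12 15
f 13 15 14
f 15 12 16
f 15 16 14
f 16 12 17
f 16 17 14
f 17 12 18
f 17 18 14
f 18 12 19
f 18 19 14
f 19 12 20
f 19 20 14
f 20 12 21
f 20 21 14
f 21 12 22
f 21 22 14
f 22 12 23
f 22 23 14
f 23 12 24
f 23 24 14
f 24 12 25
f 24 25 14
f 25 12 13
f 25 13 14
f 27 29 26
f 30 27 26
f 26 29 28
f 28 30 26
f 27 33 29
f 31 27 30
f 31 33 27
f 29 33 28
f 32 30 28
f 28 33 32
f 32 31 30
f 33 31 32



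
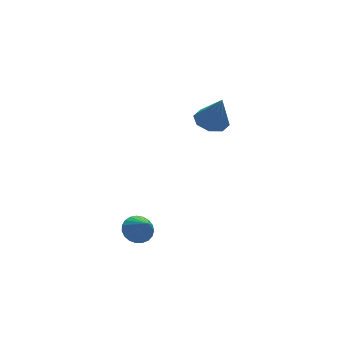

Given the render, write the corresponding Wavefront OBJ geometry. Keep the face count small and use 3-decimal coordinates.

v -2.668 0.766 -2.206
v -1.986 1.035 -2.006
v -2.612 -0.126 -1.194
v -2.181 1.216 -1.836
v -2.46 1.32 -1.729
v -2.775 1.328 -1.705
v -3.071 1.238 -1.768
v -3.298 1.067 -1.906
v -3.416 0.844 -2.096
v -3.404 0.607 -2.305
v -3.266 0.398 -2.497
v -3.023 0.252 -2.639
v -2.72 0.196 -2.706
v -2.407 0.237 -2.686
v -2.14 0.371 -2.583
v -1.963 0.572 -2.415
v -1.909 0.807 -2.211
v 1.513 1.744 3.149
v 2.342 1.913 3.071
v 1.767 1.236 4.751
v 2.003 2.424 3.286
v 1.377 2.537 3.421
v 0.83 2.185 3.397
v 0.684 1.575 3.227
v 1.023 1.063 3.011
v 1.649 0.95 2.876
v 2.196 1.302 2.901
f 2 1 4
f 2 4 3
f 4 1 5
f 4 5 3
f 5 1 6
f 5 6 3
f 6 1 7
f 6 7 3
f 7 1 8
f 7 8 3
f 8 1 9
f 8 9 3
f 9 1 10
f 9 10 3
f 10 1 11
f 10 11 3
f 11 1 12
f 11 12 3
f 12 1 13
f 12 13 3
f 13 1 14
f 13 14 3
f 14 1 15
f 14 15 3
f 15 1 16
f 15 16 3
f 16 1 17
f 16 17 3
f 17 1 2
f 17 2 3
f 19 18 21
f 19 21 20
f 21 18 22
f 21 22 20
f 22 18 23
f 22 23 20
f 23 18 24
f 23 24 20
f 24 18 25
f 24 25 20
f 25 18 26
f 25 26 20
f 26 18 27
f 26 27 20
f 27 18 19
f 27 19 20



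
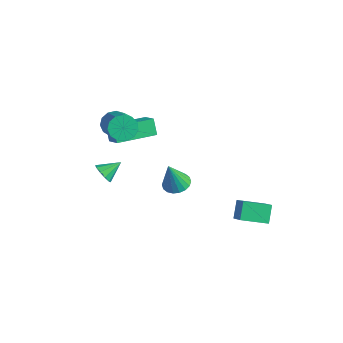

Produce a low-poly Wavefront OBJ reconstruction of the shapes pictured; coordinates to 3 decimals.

v -2.772 -1.246 0.507
v -3.281 -1.078 1.316
v -2.296 0.815 0.378
v -2.804 0.984 1.187
v -1.836 -1.424 1.133
v -2.344 -1.255 1.942
v -1.359 0.638 1.004
v -1.868 0.806 1.813
v 4.026 1.605 -2.244
v 3.551 2.168 -1.468
v 2.973 2.053 -3.214
v 2.498 2.616 -2.438
v 4.822 2.744 -2.582
v 4.347 3.307 -1.806
v 3.769 3.192 -3.552
v 3.294 3.755 -2.776
v -0.769 -3.03 0.409
v -0.545 -3.357 0.873
v -0.551 -2.11 0.951
v -0.262 -3.283 0.635
v -0.172 -3.113 0.311
v -0.31 -2.911 0.024
v -0.624 -2.755 -0.116
v -0.992 -2.703 -0.056
v -1.275 -2.777 0.182
v -1.365 -2.947 0.507
v -1.227 -3.149 0.793
v -0.914 -3.305 0.933
v -2.193 -1.259 2.292
v -1.708 -0.964 1.802
v -0.083 -1.645 2.998
v -0.567 -1.941 3.488
v -1.79 -0.661 2.086
v -0.165 -1.343 3.282
v -2 -0.549 2.435
v -0.375 -1.23 3.631
v -2.271 -0.662 2.739
v -0.646 -1.343 3.935
v -2.517 -0.965 2.901
v -0.892 -1.646 4.097
v -2.66 -1.361 2.869
v -1.035 -2.042 4.066
v -2.655 -1.725 2.655
v -1.03 -2.407 3.851
v -2.503 -1.941 2.325
v -0.878 -2.623 3.521
v -2.252 -1.941 1.985
v -0.627 -2.622 3.181
v -1.983 -1.724 1.742
v -0.357 -2.406 2.938
v -1.78 -1.36 1.674
v -0.155 -2.041 2.87
v 2.146 -0.813 0.62
v 2.589 -0.283 0.785
v 2.134 -1.287 2.18
v 2.304 -0.151 0.823
v 1.988 -0.15 0.821
v 1.703 -0.281 0.779
v 1.506 -0.517 0.706
v 1.436 -0.811 0.615
v 1.506 -1.106 0.526
v 1.703 -1.343 0.456
v 1.988 -1.475 0.418
v 2.304 -1.475 0.42
v 2.589 -1.345 0.462
v 2.786 -1.109 0.535
v 2.856 -0.814 0.625
v 2.786 -0.519 0.714
f 2 4 1
f 5 2 1
f 1 4 3
f 3 5 1
f 2 8 4
f 6 2 5
f 6 8 2
f 4 8 3
f 7 5 3
f 3 8 7
f 7 6 5
f 8 6 7
f 10 12 9
f 13 10 9
f 9 12 11
f 11 13 9
f 10 16 12
f 14 10 13
f 14 16 10
f 12 16 11
f 15 13 11
f 11 16 15
f 15 14 13
f 16 14 15
f 18 17 20
f 18 20 19
f 20 17 21
f 20 21 19
f 21 17 22
f 21 22 19
f 22 17 23
f 22 23 19
f 23 17 24
f 23 24 19
f 24 17 25
f 24 25 19
f 25 17 26
f 25 26 19
f 26 17 27
f 26 27 19
f 27 17 28
f 27 28 19
f 28 17 18
f 28 18 19
f 30 29 33
f 30 33 31
f 31 33 34
f 31 34 32
f 33 29 35
f 33 35 34
f 34 35 36
f 34 36 32
f 35 29 37
f 35 37 36
f 36 37 38
f 36 38 32
f 37 29 39
f 37 39 38
f 38 39 40
f 38 40 32
f 39 29 41
f 39 41 40
f 40 41 42
f 40 42 32
f 41 29 43
f 41 43 42
f 42 43 44
f 42 44 32
f 43 29 45
f 43 45 44
f 44 45 46
f 44 46 32
f 45 29 47
f 45 47 46
f 46 47 48
f 46 48 32
f 47 29 49
f 47 49 48
f 48 49 50
f 48 50 32
f 49 29 51
f 49 51 50
f 50 51 52
f 50 52 32
f 51 29 30
f 51 30 52
f 52 30 31
f 52 31 32
f 54 53 56
f 54 56 55
f 56 53 57
f 56 57 55
f 57 53 58
f 57 58 55
f 58 53 59
f 58 59 55
f 59 53 60
f 59 60 55
f 60 53 61
f 60 61 55
f 61 53 62
f 61 62 55
f 62 53 63
f 62 63 55
f 63 53 64
f 63 64 55
f 64 53 65
f 64 65 55
f 65 53 66
f 65 66 55
f 66 53 67
f 66 67 55
f 67 53 68
f 67 68 55
f 68 53 54
f 68 54 55



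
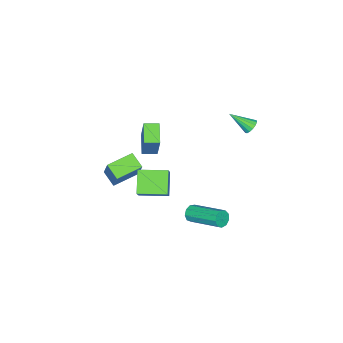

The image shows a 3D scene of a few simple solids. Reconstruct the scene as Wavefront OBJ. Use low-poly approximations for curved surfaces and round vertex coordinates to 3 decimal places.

v 0.215 -2.188 -4.75
v -0.06 -3.014 -4.197
v 1.074 -1.31 -3.01
v 0.8 -2.135 -2.458
v 1.58 -2.865 -5.082
v 1.306 -3.69 -4.53
v 2.44 -1.986 -3.343
v 2.165 -2.812 -2.79
v 0.579 -1.7 -0.827
v 1.16 -1.124 0.843
v 0.073 -1.044 -0.877
v 0.654 -0.468 0.793
v 1.526 -1.012 -1.393
v 2.107 -0.436 0.277
v 1.02 -0.356 -1.443
v 1.601 0.22 0.227
v 2.762 2.977 -3.342
v 3.027 3.117 -3.778
v 3.184 5.082 -3.055
v 2.918 4.943 -2.618
v 2.672 3.164 -3.829
v 2.828 5.129 -3.106
v 2.358 3.124 -3.652
v 2.514 5.089 -2.929
v 2.233 3.015 -3.329
v 2.39 4.98 -2.606
v 2.356 2.889 -3.012
v 2.512 4.854 -2.289
v 2.669 2.804 -2.85
v 2.825 4.769 -2.126
v 3.025 2.8 -2.917
v 3.181 4.766 -2.194
v 3.258 2.879 -3.183
v 3.414 4.845 -2.46
v 3.259 3.005 -3.523
v 3.415 4.97 -2.8
v -2.774 3.05 -0.25
v -2.312 3.099 -0.435
v -2.306 1.97 0.63
v -2.321 3.26 -0.233
v -2.451 3.365 -0.035
v -2.667 3.386 0.105
v -2.913 3.316 0.15
v -3.121 3.175 0.087
v -3.236 3.001 -0.065
v -3.227 2.84 -0.268
v -3.097 2.735 -0.465
v -2.88 2.715 -0.605
v -2.635 2.784 -0.65
v -2.427 2.925 -0.588
v 3.24 0.055 -1.024
v 4.045 0.507 0.001
v 2.439 1.405 -0.991
v 3.244 1.857 0.035
v 4.156 0.623 -1.995
v 4.961 1.075 -0.969
v 3.355 1.973 -1.961
v 4.16 2.425 -0.936
f 2 4 1
f 5 2 1
f 1 4 3
f 3 5 1
f 2 8 4
f 6 2 5
f 6 8 2
f 4 8 3
f 7 5 3
f 3 8 7
f 7 6 5
f 8 6 7
f 10 12 9
f 13 10 9
f 9 12 11
f 11 13 9
f 10 16 12
f 14 10 13
f 14 16 10
f 12 16 11
f 15 13 11
f 11 16 15
f 15 14 13
f 16 14 15
f 18 17 21
f 18 21 19
f 19 21 22
f 19 22 20
f 21 17 23
f 21 23 22
f 22 23 24
f 22 24 20
f 23 17 25
f 23 25 24
f 24 25 26
f 24 26 20
f 25 17 27
f 25 27 26
f 26 27 28
f 26 28 20
f 27 17 29
f 27 29 28
f 28 29 30
f 28 30 20
f 29 17 31
f 29 31 30
f 30 31 32
f 30 32 20
f 31 17 33
f 31 33 32
f 32 33 34
f 32 34 20
f 33 17 35
f 33 35 34
f 34 35 36
f 34 36 20
f 35 17 18
f 35 18 36
f 36 18 19
f 36 19 20
f 38 37 40
f 38 40 39
f 40 37 41
f 40 41 39
f 41 37 42
f 41 42 39
f 42 37 43
f 42 43 39
f 43 37 44
f 43 44 39
f 44 37 45
f 44 45 39
f 45 37 46
f 45 46 39
f 46 37 47
f 46 47 39
f 47 37 48
f 47 48 39
f 48 37 49
f 48 49 39
f 49 37 50
f 49 50 39
f 50 37 38
f 50 38 39
f 52 54 51
f 55 52 51
f 51 54 53
f 53 55 51
f 52 58 54
f 56 52 55
f 56 58 52
f 54 58 53
f 57 55 53
f 53 58 57
f 57 56 55
f 58 56 57



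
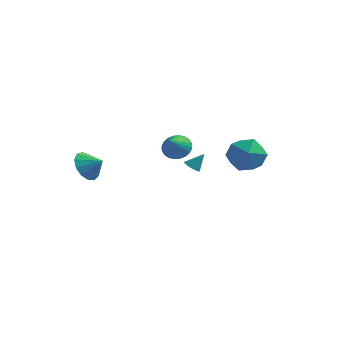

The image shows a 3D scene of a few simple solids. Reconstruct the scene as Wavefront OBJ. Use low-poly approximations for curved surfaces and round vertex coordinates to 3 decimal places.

v -3.743 -2.305 3.496
v -3.257 -1.943 2.713
v -2.837 -2.295 4.064
v -3.442 -1.502 3.001
v -3.723 -1.317 3.446
v -4.01 -1.444 3.907
v -4.212 -1.846 4.237
v -4.266 -2.393 4.332
v -4.154 -2.912 4.162
v -3.911 -3.238 3.78
v -3.615 -3.269 3.308
v -3.36 -2.993 2.896
v -3.227 -2.499 2.674
v 2.884 3.172 3.029
v 3.812 3.329 3.854
v 2.848 1.191 3.446
v 3.776 1.348 4.271
v 2.64 1.814 4.511
v 2.662 3.038 4.253
v 3.998 1.482 3.047
v 4.02 2.706 2.789
v 4.5 2.284 3.865
v 3.661 2.489 4.77
v 2.999 2.031 2.53
v 2.16 2.236 3.435
v -0.966 3.051 3.092
v -0.425 3.503 3.584
v -0.914 1.949 4.048
v -0.721 3.598 3.709
v -1.055 3.609 3.74
v -1.375 3.536 3.672
v -1.633 3.388 3.517
v -1.79 3.189 3.296
v -1.821 2.97 3.044
v -1.721 2.762 2.8
v -1.507 2.599 2.6
v -1.211 2.504 2.475
v -0.877 2.493 2.444
v -0.556 2.567 2.511
v -0.298 2.714 2.667
v -0.142 2.913 2.888
v -0.111 3.132 3.139
v -0.21 3.34 3.384
v -0.291 3.559 1.508
v -0.016 3.108 1.555
v 0.251 3.981 2.392
v 0.134 3.265 1.388
v 0.17 3.501 1.253
v 0.083 3.753 1.186
v -0.104 3.952 1.206
v -0.342 4.046 1.306
v -0.565 4.01 1.461
v -0.716 3.852 1.628
v -0.752 3.616 1.763
v -0.665 3.365 1.829
v -0.477 3.165 1.81
v -0.24 3.071 1.709
f 2 1 4
f 2 4 3
f 4 1 5
f 4 5 3
f 5 1 6
f 5 6 3
f 6 1 7
f 6 7 3
f 7 1 8
f 7 8 3
f 8 1 9
f 8 9 3
f 9 1 10
f 9 10 3
f 10 1 11
f 10 11 3
f 11 1 12
f 11 12 3
f 12 1 13
f 12 13 3
f 13 1 2
f 13 2 3
f 14 25 19
f 14 19 15
f 14 15 21
f 14 21 24
f 14 24 25
f 15 19 23
f 19 25 18
f 25 24 16
f 24 21 20
f 21 15 22
f 17 23 18
f 17 18 16
f 17 16 20
f 17 20 22
f 17 22 23
f 18 23 19
f 16 18 25
f 20 16 24
f 22 20 21
f 23 22 15
f 27 26 29
f 27 29 28
f 29 26 30
f 29 30 28
f 30 26 31
f 30 31 28
f 31 26 32
f 31 32 28
f 32 26 33
f 32 33 28
f 33 26 34
f 33 34 28
f 34 26 35
f 34 35 28
f 35 26 36
f 35 36 28
f 36 26 37
f 36 37 28
f 37 26 38
f 37 38 28
f 38 26 39
f 38 39 28
f 39 26 40
f 39 40 28
f 40 26 41
f 40 41 28
f 41 26 42
f 41 42 28
f 42 26 43
f 42 43 28
f 43 26 27
f 43 27 28
f 45 44 47
f 45 47 46
f 47 44 48
f 47 48 46
f 48 44 49
f 48 49 46
f 49 44 50
f 49 50 46
f 50 44 51
f 50 51 46
f 51 44 52
f 51 52 46
f 52 44 53
f 52 53 46
f 53 44 54
f 53 54 46
f 54 44 55
f 54 55 46
f 55 44 56
f 55 56 46
f 56 44 57
f 56 57 46
f 57 44 45
f 57 45 46



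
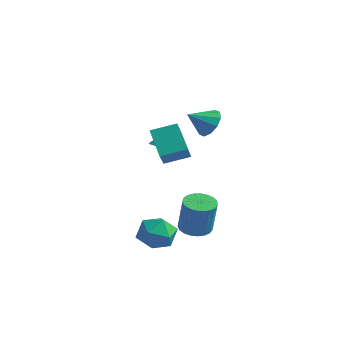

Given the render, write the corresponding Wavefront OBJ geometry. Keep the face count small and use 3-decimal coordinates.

v 0.877 -3.455 -3.774
v 1.481 -2.877 -3.052
v 2.339 -4.343 -4.288
v 2.943 -3.765 -3.566
v 2.207 -4.503 -3.203
v 1.303 -3.954 -2.886
v 2.517 -3.266 -4.454
v 1.613 -2.717 -4.137
v 2.495 -2.76 -3.473
v 2.303 -3.525 -2.7
v 1.517 -3.695 -4.64
v 1.325 -4.46 -3.867
v 1.388 -3.28 2.486
v 1.739 -3.879 3.247
v 2.214 -2.279 2.892
v 2.566 -2.878 3.652
v 2.714 -3.922 1.368
v 3.066 -4.521 2.128
v 3.541 -2.921 1.773
v 3.892 -3.52 2.534
v -2.645 1.335 -0.697
v -1.875 1.488 -0.781
v -2.635 1.985 0.577
v -2.027 1.771 -0.924
v -2.302 1.967 -1.022
v -2.644 2.038 -1.056
v -2.987 1.97 -1.019
v -3.262 1.776 -0.917
v -3.415 1.494 -0.772
v -3.415 1.181 -0.612
v -3.263 0.898 -0.469
v -2.988 0.702 -0.371
v -2.645 0.631 -0.337
v -2.303 0.7 -0.375
v -2.027 0.894 -0.476
v -1.875 1.175 -0.621
v 2.994 -2.065 -3.417
v 3.796 -2.231 -3.646
v 4.307 -2.422 -1.711
v 3.506 -2.255 -1.483
v 3.801 -1.88 -3.612
v 4.312 -2.07 -1.678
v 3.666 -1.56 -3.545
v 4.177 -1.75 -1.611
v 3.415 -1.327 -3.456
v 3.927 -1.518 -1.521
v 3.092 -1.222 -3.36
v 3.603 -1.413 -1.426
v 2.751 -1.263 -3.274
v 3.263 -1.453 -1.34
v 2.453 -1.442 -3.213
v 2.964 -1.633 -1.278
v 2.248 -1.729 -3.187
v 2.76 -1.92 -1.252
v 2.172 -2.074 -3.201
v 2.684 -2.265 -1.266
v 2.239 -2.418 -3.252
v 2.75 -2.608 -1.318
v 2.436 -2.7 -3.332
v 2.947 -2.89 -1.398
v 2.729 -2.872 -3.427
v 3.241 -3.063 -1.492
v 3.069 -2.905 -3.52
v 3.58 -3.096 -1.585
v 3.395 -2.793 -3.595
v 3.907 -2.983 -1.661
v 3.653 -2.554 -3.64
v 4.164 -2.745 -1.705
v -0.251 2.277 1.441
v 0.393 1.697 1.077
v -0.789 1.203 2.199
v 0.614 1.928 1.562
v 0.504 2.293 2.001
v 0.106 2.651 2.226
v -0.428 2.867 2.152
v -0.895 2.857 1.806
v -1.115 2.625 1.321
v -1.006 2.261 0.882
v -0.608 1.903 0.657
v -0.073 1.687 0.731
f 1 12 6
f 1 6 2
f 1 2 8
f 1 8 11
f 1 11 12
f 2 6 10
f 6 12 5
f 12 11 3
f 11 8 7
f 8 2 9
f 4 10 5
f 4 5 3
f 4 3 7
f 4 7 9
f 4 9 10
f 5 10 6
f 3 5 12
f 7 3 11
f 9 7 8
f 10 9 2
f 14 16 13
f 17 14 13
f 13 16 15
f 15 17 13
f 14 20 16
f 18 14 17
f 18 20 14
f 16 20 15
f 19 17 15
f 15 20 19
f 19 18 17
f 20 18 19
f 22 21 24
f 22 24 23
f 24 21 25
f 24 25 23
f 25 21 26
f 25 26 23
f 26 21 27
f 26 27 23
f 27 21 28
f 27 28 23
f 28 21 29
f 28 29 23
f 29 21 30
f 29 30 23
f 30 21 31
f 30 31 23
f 31 21 32
f 31 32 23
f 32 21 33
f 32 33 23
f 33 21 34
f 33 34 23
f 34 21 35
f 34 35 23
f 35 21 36
f 35 36 23
f 36 21 22
f 36 22 23
f 38 37 41
f 38 41 39
f 39 41 42
f 39 42 40
f 41 37 43
f 41 43 42
f 42 43 44
f 42 44 40
f 43 37 45
f 43 45 44
f 44 45 46
f 44 46 40
f 45 37 47
f 45 47 46
f 46 47 48
f 46 48 40
f 47 37 49
f 47 49 48
f 48 49 50
f 48 50 40
f 49 37 51
f 49 51 50
f 50 51 52
f 50 52 40
f 51 37 53
f 51 53 52
f 52 53 54
f 52 54 40
f 53 37 55
f 53 55 54
f 54 55 56
f 54 56 40
f 55 37 57
f 55 57 56
f 56 57 58
f 56 58 40
f 57 37 59
f 57 59 58
f 58 59 60
f 58 60 40
f 59 37 61
f 59 61 60
f 60 61 62
f 60 62 40
f 61 37 63
f 61 63 62
f 62 63 64
f 62 64 40
f 63 37 65
f 63 65 64
f 64 65 66
f 64 66 40
f 65 37 67
f 65 67 66
f 66 67 68
f 66 68 40
f 67 37 38
f 67 38 68
f 68 38 39
f 68 39 40
f 70 69 72
f 70 72 71
f 72 69 73
f 72 73 71
f 73 69 74
f 73 74 71
f 74 69 75
f 74 75 71
f 75 69 76
f 75 76 71
f 76 69 77
f 76 77 71
f 77 69 78
f 77 78 71
f 78 69 79
f 78 79 71
f 79 69 80
f 79 80 71
f 80 69 70
f 80 70 71



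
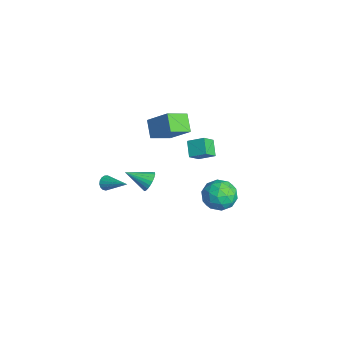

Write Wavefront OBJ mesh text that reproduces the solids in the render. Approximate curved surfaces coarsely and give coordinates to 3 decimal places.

v 0.128 4.007 -4.617
v 0.947 3.1 -4.402
v -1.247 3.02 -3.538
v -0.428 2.113 -3.323
v -0.266 3.23 -2.808
v 0.584 3.84 -3.475
v -0.884 2.28 -4.465
v -0.034 2.89 -5.132
v 0.322 2.033 -4.308
v 0.704 2.62 -3.284
v -1.004 3.5 -4.656
v -0.622 4.087 -3.632
v 0.658 3.64 -4.604
v -0.958 2.48 -3.336
v -0.863 3.136 -3.033
v -0.382 2.603 -2.907
v 0.445 4.075 -4.059
v 0.926 3.542 -3.933
v 0.213 3.619 -2.996
v -1.226 2.578 -4.007
v -0.745 2.045 -3.881
v 0.082 3.517 -5.033
v 0.563 2.984 -4.907
v -0.513 2.501 -4.944
v 0.772 2.48 -4.423
v -0.036 1.9 -3.789
v -0.304 1.998 -4.46
v 0.196 2.356 -4.852
v 0.997 2.825 -3.821
v 0.188 2.245 -3.187
v 0.283 2.901 -2.884
v 0.783 3.26 -3.276
v 0.629 2.198 -3.766
v -0.488 3.875 -4.753
v -1.297 3.295 -4.119
v -1.083 2.86 -4.664
v -0.583 3.219 -5.056
v -0.264 4.22 -4.151
v -1.072 3.64 -3.517
v -0.496 3.764 -3.088
v 0.004 4.122 -3.48
v -0.929 3.922 -4.174
v -3.919 -3.397 -4.338
v -3.525 -3.722 -4.612
v -2.461 -2.383 -3.442
v -3.567 -3.509 -4.785
v -3.689 -3.27 -4.856
v -3.865 -3.06 -4.808
v -4.053 -2.928 -4.652
v -4.21 -2.903 -4.425
v -4.301 -2.991 -4.178
v -4.304 -3.172 -3.967
v -4.219 -3.405 -3.842
v -4.065 -3.636 -3.831
v -3.878 -3.812 -3.935
v -3.701 -3.893 -4.133
v -3.573 -3.861 -4.377
v -0.062 -1.495 3.135
v -1.141 -1.383 3.955
v -0.446 -0.106 2.44
v -1.525 0.006 3.26
v 1.045 -0.526 4.46
v -0.034 -0.414 5.28
v 0.661 0.863 3.765
v -0.418 0.975 4.585
v 4.04 -2.754 2.86
v 4.363 -2.55 3.482
v 3.46 -4.086 3.6
v 4.091 -2.418 3.506
v 3.81 -2.344 3.419
v 3.569 -2.341 3.235
v 3.409 -2.409 2.986
v 3.358 -2.538 2.716
v 3.425 -2.703 2.47
v 3.598 -2.877 2.292
v 3.848 -3.03 2.212
v 4.131 -3.135 2.245
v 4.398 -3.175 2.383
v 4.603 -3.141 2.605
v 4.711 -3.041 2.87
v 4.703 -2.891 3.134
v 4.58 -2.717 3.35
v -2.521 2.269 -0.487
v -2.075 1.495 0.314
v -1.938 3.2 0.088
v -1.491 2.426 0.889
v -1.529 2.094 -1.209
v -1.082 1.32 -0.408
v -0.945 3.025 -0.634
v -0.499 2.251 0.167
f 1 38 17
f 38 12 41
f 17 41 6
f 38 41 17
f 1 17 13
f 17 6 18
f 13 18 2
f 17 18 13
f 1 13 22
f 13 2 23
f 22 23 8
f 13 23 22
f 1 22 34
f 22 8 37
f 34 37 11
f 22 37 34
f 1 34 38
f 34 11 42
f 38 42 12
f 34 42 38
f 2 18 29
f 18 6 32
f 29 32 10
f 18 32 29
f 6 41 19
f 41 12 40
f 19 40 5
f 41 40 19
f 12 42 39
f 42 11 35
f 39 35 3
f 42 35 39
f 11 37 36
f 37 8 24
f 36 24 7
f 37 24 36
f 8 23 28
f 23 2 25
f 28 25 9
f 23 25 28
f 4 30 16
f 30 10 31
f 16 31 5
f 30 31 16
f 4 16 14
f 16 5 15
f 14 15 3
f 16 15 14
f 4 14 21
f 14 3 20
f 21 20 7
f 14 20 21
f 4 21 26
f 21 7 27
f 26 27 9
f 21 27 26
f 4 26 30
f 26 9 33
f 30 33 10
f 26 33 30
f 5 31 19
f 31 10 32
f 19 32 6
f 31 32 19
f 3 15 39
f 15 5 40
f 39 40 12
f 15 40 39
f 7 20 36
f 20 3 35
f 36 35 11
f 20 35 36
f 9 27 28
f 27 7 24
f 28 24 8
f 27 24 28
f 10 33 29
f 33 9 25
f 29 25 2
f 33 25 29
f 44 43 46
f 44 46 45
f 46 43 47
f 46 47 45
f 47 43 48
f 47 48 45
f 48 43 49
f 48 49 45
f 49 43 50
f 49 50 45
f 50 43 51
f 50 51 45
f 51 43 52
f 51 52 45
f 52 43 53
f 52 53 45
f 53 43 54
f 53 54 45
f 54 43 55
f 54 55 45
f 55 43 56
f 55 56 45
f 56 43 57
f 56 57 45
f 57 43 44
f 57 44 45
f 59 61 58
f 62 59 58
f 58 61 60
f 60 62 58
f 59 65 61
f 63 59 62
f 63 65 59
f 61 65 60
f 64 62 60
f 60 65 64
f 64 63 62
f 65 63 64
f 67 66 69
f 67 69 68
f 69 66 70
f 69 70 68
f 70 66 71
f 70 71 68
f 71 66 72
f 71 72 68
f 72 66 73
f 72 73 68
f 73 66 74
f 73 74 68
f 74 66 75
f 74 75 68
f 75 66 76
f 75 76 68
f 76 66 77
f 76 77 68
f 77 66 78
f 77 78 68
f 78 66 79
f 78 79 68
f 79 66 80
f 79 80 68
f 80 66 81
f 80 81 68
f 81 66 82
f 81 82 68
f 82 66 67
f 82 67 68
f 84 86 83
f 87 84 83
f 83 86 85
f 85 87 83
f 84 90 86
f 88 84 87
f 88 90 84
f 86 90 85
f 89 87 85
f 85 90 89
f 89 88 87
f 90 88 89



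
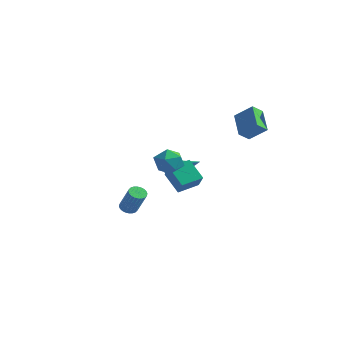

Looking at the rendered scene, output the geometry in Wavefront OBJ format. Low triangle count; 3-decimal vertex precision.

v -3.918 0.074 -3.748
v -3.602 0.505 -3.878
v -2.665 0.257 -2.421
v -2.982 -0.174 -2.292
v -3.757 0.6 -3.763
v -2.82 0.351 -2.306
v -3.936 0.614 -3.645
v -2.999 0.366 -2.188
v -4.112 0.547 -3.543
v -3.175 0.298 -2.086
v -4.259 0.407 -3.473
v -3.322 0.158 -2.016
v -4.354 0.217 -3.444
v -3.417 -0.032 -1.987
v -4.383 0.005 -3.462
v -3.446 -0.244 -2.005
v -4.341 -0.196 -3.523
v -3.404 -0.445 -2.066
v -4.235 -0.357 -3.619
v -3.298 -0.605 -2.162
v -4.08 -0.451 -3.734
v -3.143 -0.7 -2.277
v -3.901 -0.466 -3.852
v -2.964 -0.714 -2.395
v -3.725 -0.398 -3.954
v -2.788 -0.647 -2.497
v -3.578 -0.258 -4.024
v -2.641 -0.507 -2.567
v -3.483 -0.068 -4.053
v -2.546 -0.317 -2.596
v -3.454 0.144 -4.035
v -2.517 -0.105 -2.578
v -3.496 0.345 -3.974
v -2.559 0.096 -2.517
v 3.386 0.681 3.271
v 2.347 1.612 4.188
v 3.566 1.357 2.788
v 2.527 2.288 3.706
v 4.373 0.992 4.074
v 3.334 1.923 4.992
v 4.553 1.668 3.592
v 3.514 2.599 4.509
v 0.473 -0.84 -1.249
v -0.583 -0.701 -0.208
v 0.967 0.312 -0.901
v -0.09 0.45 0.141
v 1.27 -1.45 -0.361
v 0.213 -1.312 0.681
v 1.763 -0.299 -0.012
v 0.707 -0.16 1.029
v -2.11 1.563 -0.819
v -1.736 1.31 -1.418
v -0.39 2.077 0.039
v -1.8 1.654 -1.495
v -1.936 1.978 -1.418
v -2.111 2.206 -1.204
v -2.286 2.287 -0.901
v -2.421 2.202 -0.579
v -2.484 1.97 -0.313
v -2.462 1.645 -0.162
v -2.36 1.301 -0.161
v -2.2 1.017 -0.312
v -2.019 0.858 -0.578
v -1.86 0.86 -0.9
v -1.758 1.023 -1.203
v 1.675 -2.179 2.292
v 2.328 -2.818 2.323
v 0.872 -3.042 1.397
v 1.525 -3.681 1.428
v 1.024 -3.503 2.172
v 1.52 -2.969 2.725
v 1.68 -2.891 0.995
v 2.176 -2.357 1.548
v 2.331 -3.258 1.521
v 1.926 -3.637 2.249
v 1.274 -2.223 1.471
v 0.869 -2.602 2.199
f 2 1 5
f 2 5 3
f 3 5 6
f 3 6 4
f 5 1 7
f 5 7 6
f 6 7 8
f 6 8 4
f 7 1 9
f 7 9 8
f 8 9 10
f 8 10 4
f 9 1 11
f 9 11 10
f 10 11 12
f 10 12 4
f 11 1 13
f 11 13 12
f 12 13 14
f 12 14 4
f 13 1 15
f 13 15 14
f 14 15 16
f 14 16 4
f 15 1 17
f 15 17 16
f 16 17 18
f 16 18 4
f 17 1 19
f 17 19 18
f 18 19 20
f 18 20 4
f 19 1 21
f 19 21 20
f 20 21 22
f 20 22 4
f 21 1 23
f 21 23 22
f 22 23 24
f 22 24 4
f 23 1 25
f 23 25 24
f 24 25 26
f 24 26 4
f 25 1 27
f 25 27 26
f 26 27 28
f 26 28 4
f 27 1 29
f 27 29 28
f 28 29 30
f 28 30 4
f 29 1 31
f 29 31 30
f 30 31 32
f 30 32 4
f 31 1 33
f 31 33 32
f 32 33 34
f 32 34 4
f 33 1 2
f 33 2 34
f 34 2 3
f 34 3 4
f 36 38 35
f 39 36 35
f 35 38 37
f 37 39 35
f 36 42 38
f 40 36 39
f 40 42 36
f 38 42 37
f 41 39 37
f 37 42 41
f 41 40 39
f 42 40 41
f 44 46 43
f 47 44 43
f 43 46 45
f 45 47 43
f 44 50 46
f 48 44 47
f 48 50 44
f 46 50 45
f 49 47 45
f 45 50 49
f 49 48 47
f 50 48 49
f 52 51 54
f 52 54 53
f 54 51 55
f 54 55 53
f 55 51 56
f 55 56 53
f 56 51 57
f 56 57 53
f 57 51 58
f 57 58 53
f 58 51 59
f 58 59 53
f 59 51 60
f 59 60 53
f 60 51 61
f 60 61 53
f 61 51 62
f 61 62 53
f 62 51 63
f 62 63 53
f 63 51 64
f 63 64 53
f 64 51 65
f 64 65 53
f 65 51 52
f 65 52 53
f 66 77 71
f 66 71 67
f 66 67 73
f 66 73 76
f 66 76 77
f 67 71 75
f 71 77 70
f 77 76 68
f 76 73 72
f 73 67 74
f 69 75 70
f 69 70 68
f 69 68 72
f 69 72 74
f 69 74 75
f 70 75 71
f 68 70 77
f 72 68 76
f 74 72 73
f 75 74 67

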